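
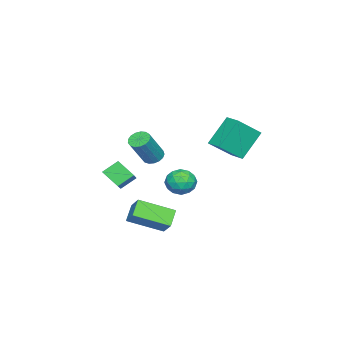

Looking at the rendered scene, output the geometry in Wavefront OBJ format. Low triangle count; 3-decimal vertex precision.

v -3.158 2.188 -0.44
v -4.339 2.791 1.176
v -2.566 3.086 -0.343
v -3.747 3.689 1.273
v -1.993 1.291 0.747
v -3.174 1.894 2.363
v -1.401 2.189 0.844
v -2.582 2.792 2.46
v 0.156 1.097 -0.871
v 0.593 1.645 -1.458
v 1.427 0.395 -0.582
v 1.864 0.943 -1.169
v 1.541 1.28 -0.382
v 0.756 1.714 -0.561
v 1.264 0.326 -1.479
v 0.479 0.76 -1.658
v 1.278 1.169 -1.834
v 1.449 1.759 -1.156
v 0.571 0.281 -0.884
v 0.742 0.871 -0.206
v 0.263 1.433 -1.19
v 1.757 0.607 -0.85
v 1.567 0.805 -0.387
v 1.824 1.128 -0.732
v 0.359 1.473 -0.663
v 0.616 1.795 -1.008
v 1.173 1.581 -0.375
v 1.404 0.245 -1.032
v 1.661 0.567 -1.377
v 0.196 0.912 -1.308
v 0.453 1.235 -1.653
v 0.847 0.459 -1.665
v 0.923 1.475 -1.756
v 1.669 1.062 -1.586
v 1.317 0.7 -1.768
v 0.855 0.955 -1.874
v 1.023 1.822 -1.358
v 1.77 1.409 -1.187
v 1.58 1.607 -0.725
v 1.119 1.862 -0.83
v 1.426 1.542 -1.578
v 0.25 0.631 -0.853
v 0.997 0.218 -0.682
v 0.901 0.178 -1.21
v 0.44 0.433 -1.315
v 0.351 0.978 -0.454
v 1.097 0.565 -0.284
v 1.165 1.085 -0.166
v 0.703 1.34 -0.272
v 0.594 0.498 -0.462
v 2.28 -1.268 -2.657
v 2.856 -0.606 -1.868
v 1.386 0.502 -3.489
v 1.963 1.164 -2.7
v 3.177 -1.164 -3.4
v 3.754 -0.502 -2.611
v 2.284 0.606 -4.232
v 2.86 1.268 -3.443
v 2.967 0.327 1.54
v 3.471 0.314 1.179
v 4.597 0.039 2.759
v 4.093 0.053 3.12
v 3.442 0.601 1.249
v 4.568 0.326 2.83
v 3.304 0.825 1.386
v 4.43 0.55 2.967
v 3.089 0.935 1.559
v 4.215 0.66 3.139
v 2.846 0.906 1.727
v 3.972 0.631 3.307
v 2.631 0.745 1.852
v 3.757 0.47 3.432
v 2.493 0.488 1.906
v 3.619 0.213 3.486
v 2.463 0.194 1.875
v 3.589 -0.081 3.456
v 2.549 -0.069 1.768
v 3.675 -0.344 3.349
v 2.731 -0.242 1.609
v 3.857 -0.516 3.19
v 2.966 -0.283 1.434
v 4.093 -0.558 3.014
v 3.202 -0.185 1.283
v 4.328 -0.46 2.863
v 3.384 0.03 1.191
v 4.51 -0.245 2.771
v 1.37 -1.401 -1.02
v 1.257 -2.356 -0.206
v 3.073 -0.737 -0.006
v 2.96 -1.692 0.808
v 2 -2.028 -1.668
v 1.887 -2.983 -0.854
v 3.703 -1.364 -0.654
v 3.59 -2.319 0.16
f 2 4 1
f 5 2 1
f 1 4 3
f 3 5 1
f 2 8 4
f 6 2 5
f 6 8 2
f 4 8 3
f 7 5 3
f 3 8 7
f 7 6 5
f 8 6 7
f 9 46 25
f 46 20 49
f 25 49 14
f 46 49 25
f 9 25 21
f 25 14 26
f 21 26 10
f 25 26 21
f 9 21 30
f 21 10 31
f 30 31 16
f 21 31 30
f 9 30 42
f 30 16 45
f 42 45 19
f 30 45 42
f 9 42 46
f 42 19 50
f 46 50 20
f 42 50 46
f 10 26 37
f 26 14 40
f 37 40 18
f 26 40 37
f 14 49 27
f 49 20 48
f 27 48 13
f 49 48 27
f 20 50 47
f 50 19 43
f 47 43 11
f 50 43 47
f 19 45 44
f 45 16 32
f 44 32 15
f 45 32 44
f 16 31 36
f 31 10 33
f 36 33 17
f 31 33 36
f 12 38 24
f 38 18 39
f 24 39 13
f 38 39 24
f 12 24 22
f 24 13 23
f 22 23 11
f 24 23 22
f 12 22 29
f 22 11 28
f 29 28 15
f 22 28 29
f 12 29 34
f 29 15 35
f 34 35 17
f 29 35 34
f 12 34 38
f 34 17 41
f 38 41 18
f 34 41 38
f 13 39 27
f 39 18 40
f 27 40 14
f 39 40 27
f 11 23 47
f 23 13 48
f 47 48 20
f 23 48 47
f 15 28 44
f 28 11 43
f 44 43 19
f 28 43 44
f 17 35 36
f 35 15 32
f 36 32 16
f 35 32 36
f 18 41 37
f 41 17 33
f 37 33 10
f 41 33 37
f 52 54 51
f 55 52 51
f 51 54 53
f 53 55 51
f 52 58 54
f 56 52 55
f 56 58 52
f 54 58 53
f 57 55 53
f 53 58 57
f 57 56 55
f 58 56 57
f 60 59 63
f 60 63 61
f 61 63 64
f 61 64 62
f 63 59 65
f 63 65 64
f 64 65 66
f 64 66 62
f 65 59 67
f 65 67 66
f 66 67 68
f 66 68 62
f 67 59 69
f 67 69 68
f 68 69 70
f 68 70 62
f 69 59 71
f 69 71 70
f 70 71 72
f 70 72 62
f 71 59 73
f 71 73 72
f 72 73 74
f 72 74 62
f 73 59 75
f 73 75 74
f 74 75 76
f 74 76 62
f 75 59 77
f 75 77 76
f 76 77 78
f 76 78 62
f 77 59 79
f 77 79 78
f 78 79 80
f 78 80 62
f 79 59 81
f 79 81 80
f 80 81 82
f 80 82 62
f 81 59 83
f 81 83 82
f 82 83 84
f 82 84 62
f 83 59 85
f 83 85 84
f 84 85 86
f 84 86 62
f 85 59 60
f 85 60 86
f 86 60 61
f 86 61 62
f 88 90 87
f 91 88 87
f 87 90 89
f 89 91 87
f 88 94 90
f 92 88 91
f 92 94 88
f 90 94 89
f 93 91 89
f 89 94 93
f 93 92 91
f 94 92 93



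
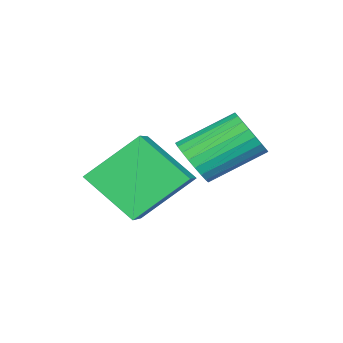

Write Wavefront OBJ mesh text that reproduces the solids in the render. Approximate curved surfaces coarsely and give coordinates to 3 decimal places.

v 1.366 0.365 -2.415
v 2.595 0.832 -1.827
v 1.391 1.718 -3.541
v 2.62 2.185 -2.954
v 2.32 -0.645 -3.606
v 3.549 -0.178 -3.019
v 2.345 0.708 -4.733
v 3.574 1.175 -4.145
v 1.088 1.431 -3.192
v 1.597 1.432 -2.654
v 0.64 2.57 -1.751
v 0.132 2.569 -2.288
v 1.693 1.646 -2.823
v 0.736 2.784 -1.919
v 1.696 1.827 -3.047
v 0.74 2.966 -2.144
v 1.607 1.948 -3.294
v 0.651 3.087 -2.391
v 1.44 1.99 -3.525
v 0.483 3.129 -2.622
v 1.218 1.947 -3.705
v 0.262 3.086 -2.802
v 0.977 1.825 -3.807
v 0.02 2.964 -2.904
v 0.753 1.644 -3.816
v -0.204 2.783 -2.913
v 0.58 1.43 -3.729
v -0.377 2.568 -2.826
v 0.484 1.216 -3.561
v -0.473 2.354 -2.657
v 0.48 1.034 -3.336
v -0.476 2.173 -2.433
v 0.569 0.913 -3.089
v -0.387 2.052 -2.186
v 0.737 0.871 -2.858
v -0.22 2.01 -1.955
v 0.958 0.914 -2.678
v 0.002 2.053 -1.775
v 1.2 1.036 -2.576
v 0.243 2.175 -1.673
v 1.424 1.217 -2.567
v 0.467 2.356 -1.664
f 2 4 1
f 5 2 1
f 1 4 3
f 3 5 1
f 2 8 4
f 6 2 5
f 6 8 2
f 4 8 3
f 7 5 3
f 3 8 7
f 7 6 5
f 8 6 7
f 10 9 13
f 10 13 11
f 11 13 14
f 11 14 12
f 13 9 15
f 13 15 14
f 14 15 16
f 14 16 12
f 15 9 17
f 15 17 16
f 16 17 18
f 16 18 12
f 17 9 19
f 17 19 18
f 18 19 20
f 18 20 12
f 19 9 21
f 19 21 20
f 20 21 22
f 20 22 12
f 21 9 23
f 21 23 22
f 22 23 24
f 22 24 12
f 23 9 25
f 23 25 24
f 24 25 26
f 24 26 12
f 25 9 27
f 25 27 26
f 26 27 28
f 26 28 12
f 27 9 29
f 27 29 28
f 28 29 30
f 28 30 12
f 29 9 31
f 29 31 30
f 30 31 32
f 30 32 12
f 31 9 33
f 31 33 32
f 32 33 34
f 32 34 12
f 33 9 35
f 33 35 34
f 34 35 36
f 34 36 12
f 35 9 37
f 35 37 36
f 36 37 38
f 36 38 12
f 37 9 39
f 37 39 38
f 38 39 40
f 38 40 12
f 39 9 41
f 39 41 40
f 40 41 42
f 40 42 12
f 41 9 10
f 41 10 42
f 42 10 11
f 42 11 12



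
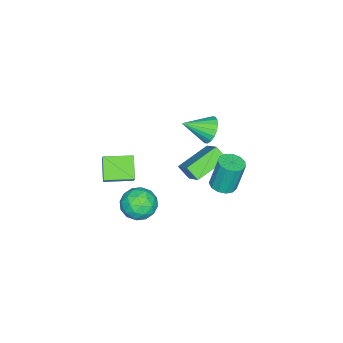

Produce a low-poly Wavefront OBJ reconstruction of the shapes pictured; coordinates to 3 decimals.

v -3.602 0.715 2.098
v -2.552 1.737 3.355
v -3.487 1.437 1.415
v -2.438 2.459 2.672
v -1.822 -0.239 1.388
v -0.773 0.783 2.645
v -1.708 0.483 0.705
v -0.658 1.505 1.962
v -1.08 -1.191 -1.277
v -0.187 -1.34 -0.575
v -0.473 -2.58 -2.345
v 0.42 -2.729 -1.643
v -0.637 -2.992 -1.288
v -1.012 -2.133 -0.628
v 0.352 -1.787 -2.292
v -0.023 -0.928 -1.632
v 0.699 -1.708 -1.203
v 0.087 -2.453 -0.582
v -0.747 -1.467 -2.338
v -1.359 -2.212 -1.717
v -0.687 -1.143 -0.832
v 0.027 -2.777 -2.088
v -0.595 -2.931 -1.879
v -0.069 -3.018 -1.466
v -1.172 -1.61 -0.863
v -0.647 -1.697 -0.451
v -0.911 -2.668 -0.87
v -0.013 -2.223 -2.469
v 0.512 -2.31 -2.057
v -0.591 -0.902 -1.454
v -0.065 -0.989 -1.041
v 0.251 -1.252 -2.05
v 0.359 -1.447 -0.789
v 0.716 -2.264 -1.416
v 0.676 -1.71 -1.798
v 0.455 -1.206 -1.41
v -0 -1.885 -0.424
v 0.356 -2.702 -1.051
v -0.265 -2.856 -0.843
v -0.486 -2.351 -0.455
v 0.52 -2.102 -0.793
v -1.016 -1.218 -1.869
v -0.66 -2.035 -2.496
v -0.174 -1.569 -2.465
v -0.395 -1.064 -2.077
v -1.376 -1.656 -1.504
v -1.019 -2.473 -2.131
v -1.115 -2.714 -1.51
v -1.336 -2.21 -1.122
v -1.18 -1.818 -2.127
v -0.546 3.029 2.302
v 0.228 3.07 2.384
v 0.001 3.472 4.34
v -0.774 3.431 4.258
v 0.093 3.476 2.284
v -0.135 3.878 4.241
v -0.246 3.74 2.191
v -0.474 4.142 4.147
v -0.68 3.779 2.132
v -0.908 4.18 4.089
v -1.071 3.579 2.128
v -1.299 3.981 4.084
v -1.296 3.205 2.179
v -1.524 3.606 4.135
v -1.283 2.775 2.268
v -1.51 3.176 4.225
v -1.036 2.426 2.369
v -1.263 2.827 4.325
v -0.633 2.268 2.448
v -0.861 2.67 4.404
v -0.203 2.352 2.481
v -0.431 2.754 4.437
v 0.118 2.651 2.457
v -0.109 3.053 4.413
v -4.137 0.646 3.063
v -3.361 0.866 2.599
v -3.283 -0.686 3.857
v -3.33 1.093 2.945
v -3.458 1.23 3.313
v -3.72 1.252 3.632
v -4.065 1.154 3.839
v -4.425 0.955 3.892
v -4.727 0.695 3.78
v -4.912 0.426 3.527
v -4.944 0.2 3.182
v -4.816 0.062 2.813
v -4.553 0.04 2.494
v -4.208 0.138 2.287
v -3.849 0.337 2.235
v -3.547 0.597 2.346
v -1.09 -4.58 -1.236
v -2.169 -5.168 -0.242
v -1.96 -3.062 -1.281
v -3.038 -3.65 -0.288
v -0.522 -4.23 -0.412
v -1.6 -4.818 0.581
v -1.391 -2.712 -0.458
v -2.47 -3.3 0.536
f 2 4 1
f 5 2 1
f 1 4 3
f 3 5 1
f 2 8 4
f 6 2 5
f 6 8 2
f 4 8 3
f 7 5 3
f 3 8 7
f 7 6 5
f 8 6 7
f 9 46 25
f 46 20 49
f 25 49 14
f 46 49 25
f 9 25 21
f 25 14 26
f 21 26 10
f 25 26 21
f 9 21 30
f 21 10 31
f 30 31 16
f 21 31 30
f 9 30 42
f 30 16 45
f 42 45 19
f 30 45 42
f 9 42 46
f 42 19 50
f 46 50 20
f 42 50 46
f 10 26 37
f 26 14 40
f 37 40 18
f 26 40 37
f 14 49 27
f 49 20 48
f 27 48 13
f 49 48 27
f 20 50 47
f 50 19 43
f 47 43 11
f 50 43 47
f 19 45 44
f 45 16 32
f 44 32 15
f 45 32 44
f 16 31 36
f 31 10 33
f 36 33 17
f 31 33 36
f 12 38 24
f 38 18 39
f 24 39 13
f 38 39 24
f 12 24 22
f 24 13 23
f 22 23 11
f 24 23 22
f 12 22 29
f 22 11 28
f 29 28 15
f 22 28 29
f 12 29 34
f 29 15 35
f 34 35 17
f 29 35 34
f 12 34 38
f 34 17 41
f 38 41 18
f 34 41 38
f 13 39 27
f 39 18 40
f 27 40 14
f 39 40 27
f 11 23 47
f 23 13 48
f 47 48 20
f 23 48 47
f 15 28 44
f 28 11 43
f 44 43 19
f 28 43 44
f 17 35 36
f 35 15 32
f 36 32 16
f 35 32 36
f 18 41 37
f 41 17 33
f 37 33 10
f 41 33 37
f 52 51 55
f 52 55 53
f 53 55 56
f 53 56 54
f 55 51 57
f 55 57 56
f 56 57 58
f 56 58 54
f 57 51 59
f 57 59 58
f 58 59 60
f 58 60 54
f 59 51 61
f 59 61 60
f 60 61 62
f 60 62 54
f 61 51 63
f 61 63 62
f 62 63 64
f 62 64 54
f 63 51 65
f 63 65 64
f 64 65 66
f 64 66 54
f 65 51 67
f 65 67 66
f 66 67 68
f 66 68 54
f 67 51 69
f 67 69 68
f 68 69 70
f 68 70 54
f 69 51 71
f 69 71 70
f 70 71 72
f 70 72 54
f 71 51 73
f 71 73 72
f 72 73 74
f 72 74 54
f 73 51 52
f 73 52 74
f 74 52 53
f 74 53 54
f 76 75 78
f 76 78 77
f 78 75 79
f 78 79 77
f 79 75 80
f 79 80 77
f 80 75 81
f 80 81 77
f 81 75 82
f 81 82 77
f 82 75 83
f 82 83 77
f 83 75 84
f 83 84 77
f 84 75 85
f 84 85 77
f 85 75 86
f 85 86 77
f 86 75 87
f 86 87 77
f 87 75 88
f 87 88 77
f 88 75 89
f 88 89 77
f 89 75 90
f 89 90 77
f 90 75 76
f 90 76 77
f 92 94 91
f 95 92 91
f 91 94 93
f 93 95 91
f 92 98 94
f 96 92 95
f 96 98 92
f 94 98 93
f 97 95 93
f 93 98 97
f 97 96 95
f 98 96 97



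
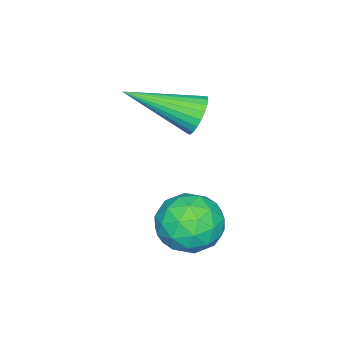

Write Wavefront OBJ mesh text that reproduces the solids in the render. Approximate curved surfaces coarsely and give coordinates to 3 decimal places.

v 0.847 1.622 0.848
v 1.161 1.994 1.308
v 1.713 -0.182 1.712
v 0.935 1.943 1.429
v 0.696 1.844 1.462
v 0.479 1.711 1.401
v 0.319 1.564 1.256
v 0.238 1.426 1.049
v 0.251 1.318 0.811
v 0.354 1.256 0.579
v 0.532 1.25 0.388
v 0.758 1.301 0.267
v 0.998 1.4 0.234
v 1.214 1.534 0.295
v 1.375 1.68 0.44
v 1.455 1.818 0.647
v 1.443 1.926 0.885
v 1.34 1.988 1.117
v 2.902 3.299 -1.373
v 3.67 3.845 -1.109
v 3.67 1.995 -0.911
v 4.438 2.541 -0.647
v 3.603 2.595 -0.141
v 3.128 3.401 -0.427
v 4.212 2.439 -1.593
v 3.737 3.245 -1.879
v 4.479 3.313 -1.245
v 4.103 3.409 -0.348
v 3.237 2.431 -1.672
v 2.861 2.527 -0.775
v 3.218 3.686 -1.281
v 4.122 2.154 -0.739
v 3.631 2.185 -0.441
v 4.082 2.506 -0.286
v 2.9 3.425 -0.88
v 3.351 3.746 -0.725
v 3.312 3.011 -0.157
v 3.989 2.094 -1.295
v 4.44 2.415 -1.14
v 3.258 3.334 -1.734
v 3.709 3.655 -1.579
v 4.028 2.829 -1.863
v 4.145 3.695 -1.207
v 4.597 2.928 -0.935
v 4.464 2.869 -1.491
v 4.185 3.342 -1.659
v 3.924 3.751 -0.679
v 4.376 2.985 -0.408
v 3.885 3.017 -0.11
v 3.606 3.49 -0.278
v 4.4 3.439 -0.759
v 2.964 2.855 -1.612
v 3.416 2.089 -1.341
v 3.734 2.35 -1.742
v 3.455 2.823 -1.91
v 2.743 2.912 -1.085
v 3.195 2.145 -0.813
v 3.155 2.498 -0.361
v 2.876 2.971 -0.529
v 2.94 2.401 -1.261
f 2 1 4
f 2 4 3
f 4 1 5
f 4 5 3
f 5 1 6
f 5 6 3
f 6 1 7
f 6 7 3
f 7 1 8
f 7 8 3
f 8 1 9
f 8 9 3
f 9 1 10
f 9 10 3
f 10 1 11
f 10 11 3
f 11 1 12
f 11 12 3
f 12 1 13
f 12 13 3
f 13 1 14
f 13 14 3
f 14 1 15
f 14 15 3
f 15 1 16
f 15 16 3
f 16 1 17
f 16 17 3
f 17 1 18
f 17 18 3
f 18 1 2
f 18 2 3
f 19 56 35
f 56 30 59
f 35 59 24
f 56 59 35
f 19 35 31
f 35 24 36
f 31 36 20
f 35 36 31
f 19 31 40
f 31 20 41
f 40 41 26
f 31 41 40
f 19 40 52
f 40 26 55
f 52 55 29
f 40 55 52
f 19 52 56
f 52 29 60
f 56 60 30
f 52 60 56
f 20 36 47
f 36 24 50
f 47 50 28
f 36 50 47
f 24 59 37
f 59 30 58
f 37 58 23
f 59 58 37
f 30 60 57
f 60 29 53
f 57 53 21
f 60 53 57
f 29 55 54
f 55 26 42
f 54 42 25
f 55 42 54
f 26 41 46
f 41 20 43
f 46 43 27
f 41 43 46
f 22 48 34
f 48 28 49
f 34 49 23
f 48 49 34
f 22 34 32
f 34 23 33
f 32 33 21
f 34 33 32
f 22 32 39
f 32 21 38
f 39 38 25
f 32 38 39
f 22 39 44
f 39 25 45
f 44 45 27
f 39 45 44
f 22 44 48
f 44 27 51
f 48 51 28
f 44 51 48
f 23 49 37
f 49 28 50
f 37 50 24
f 49 50 37
f 21 33 57
f 33 23 58
f 57 58 30
f 33 58 57
f 25 38 54
f 38 21 53
f 54 53 29
f 38 53 54
f 27 45 46
f 45 25 42
f 46 42 26
f 45 42 46
f 28 51 47
f 51 27 43
f 47 43 20
f 51 43 47



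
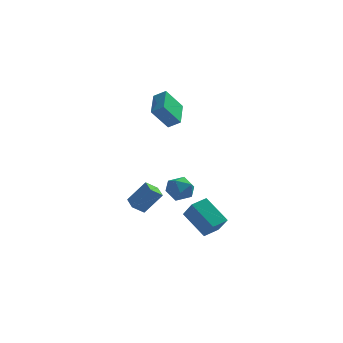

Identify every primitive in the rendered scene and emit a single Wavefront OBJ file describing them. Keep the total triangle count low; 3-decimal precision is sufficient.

v -1.189 1.506 2.731
v -2.047 0.919 4.024
v -1.384 3.291 3.411
v -2.242 2.703 4.705
v -0.458 1.417 3.175
v -1.316 0.829 4.469
v -0.653 3.201 3.856
v -1.511 2.614 5.149
v 0.524 -3.489 -1.939
v 1.127 -4.297 -0.882
v 1.182 -2.714 -1.721
v 1.785 -3.521 -0.665
v 1.775 -4.199 -3.195
v 2.378 -5.006 -2.139
v 2.433 -3.423 -2.978
v 3.036 -4.231 -1.921
v -0.758 -0.868 -1.438
v 0.108 -0.703 -1.721
v -0.228 -1.557 -0.219
v 0.638 -1.392 -0.502
v 0.101 -0.692 -0.224
v -0.227 -0.266 -0.977
v 0.107 -1.994 -0.963
v -0.221 -1.568 -1.716
v 0.642 -1.399 -1.427
v 0.638 -0.594 -0.971
v -0.758 -1.666 -0.969
v -0.762 -0.861 -0.513
v -2.588 1.625 -4.024
v -3.212 1.204 -3.477
v -3.054 2.578 -3.821
v -3.678 2.157 -3.274
v -1.562 1.843 -2.686
v -2.186 1.422 -2.139
v -2.028 2.796 -2.483
v -2.652 2.375 -1.936
f 2 4 1
f 5 2 1
f 1 4 3
f 3 5 1
f 2 8 4
f 6 2 5
f 6 8 2
f 4 8 3
f 7 5 3
f 3 8 7
f 7 6 5
f 8 6 7
f 10 12 9
f 13 10 9
f 9 12 11
f 11 13 9
f 10 16 12
f 14 10 13
f 14 16 10
f 12 16 11
f 15 13 11
f 11 16 15
f 15 14 13
f 16 14 15
f 17 28 22
f 17 22 18
f 17 18 24
f 17 24 27
f 17 27 28
f 18 22 26
f 22 28 21
f 28 27 19
f 27 24 23
f 24 18 25
f 20 26 21
f 20 21 19
f 20 19 23
f 20 23 25
f 20 25 26
f 21 26 22
f 19 21 28
f 23 19 27
f 25 23 24
f 26 25 18
f 30 32 29
f 33 30 29
f 29 32 31
f 31 33 29
f 30 36 32
f 34 30 33
f 34 36 30
f 32 36 31
f 35 33 31
f 31 36 35
f 35 34 33
f 36 34 35



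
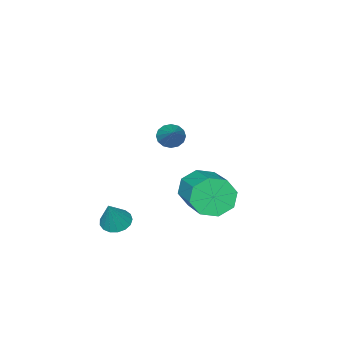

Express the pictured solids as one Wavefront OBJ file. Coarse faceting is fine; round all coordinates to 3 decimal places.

v -0.55 -1.432 -3.621
v 0.045 -1.521 -4.291
v 1.025 0.042 -3.629
v 0.43 0.132 -2.959
v -0.486 -1.116 -4.461
v 0.494 0.447 -3.799
v -1.054 -0.896 -4.14
v -0.074 0.667 -3.478
v -1.327 -0.99 -3.514
v -0.347 0.573 -2.853
v -1.145 -1.342 -2.951
v -0.165 0.221 -2.289
v -0.614 -1.747 -2.781
v 0.366 -0.184 -2.119
v -0.046 -1.967 -3.102
v 0.934 -0.404 -2.44
v 0.227 -1.873 -3.727
v 1.207 -0.31 -3.066
v 3.274 -1.937 -3.852
v 3.742 -2.276 -4.016
v 3.846 -1.703 -2.708
v 3.813 -2.013 -4.106
v 3.761 -1.732 -4.137
v 3.597 -1.498 -4.103
v 3.359 -1.365 -4.012
v 3.102 -1.363 -3.884
v 2.885 -1.493 -3.748
v 2.756 -1.724 -3.637
v 2.746 -2.004 -3.574
v 2.858 -2.269 -3.576
v 3.064 -2.458 -3.64
v 3.319 -2.527 -3.753
v 3.563 -2.462 -3.889
v 2.005 -0.436 0.603
v 2.22 -0.229 0.178
v 2.835 0.536 1.497
v 1.999 -0.082 0.223
v 1.78 -0.03 0.37
v 1.621 -0.086 0.579
v 1.565 -0.237 0.795
v 1.626 -0.44 0.96
v 1.789 -0.643 1.029
v 2.01 -0.79 0.984
v 2.229 -0.843 0.837
v 2.388 -0.786 0.628
v 2.445 -0.636 0.412
v 2.383 -0.432 0.247
f 2 1 5
f 2 5 3
f 3 5 6
f 3 6 4
f 5 1 7
f 5 7 6
f 6 7 8
f 6 8 4
f 7 1 9
f 7 9 8
f 8 9 10
f 8 10 4
f 9 1 11
f 9 11 10
f 10 11 12
f 10 12 4
f 11 1 13
f 11 13 12
f 12 13 14
f 12 14 4
f 13 1 15
f 13 15 14
f 14 15 16
f 14 16 4
f 15 1 17
f 15 17 16
f 16 17 18
f 16 18 4
f 17 1 2
f 17 2 18
f 18 2 3
f 18 3 4
f 20 19 22
f 20 22 21
f 22 19 23
f 22 23 21
f 23 19 24
f 23 24 21
f 24 19 25
f 24 25 21
f 25 19 26
f 25 26 21
f 26 19 27
f 26 27 21
f 27 19 28
f 27 28 21
f 28 19 29
f 28 29 21
f 29 19 30
f 29 30 21
f 30 19 31
f 30 31 21
f 31 19 32
f 31 32 21
f 32 19 33
f 32 33 21
f 33 19 20
f 33 20 21
f 35 34 37
f 35 37 36
f 37 34 38
f 37 38 36
f 38 34 39
f 38 39 36
f 39 34 40
f 39 40 36
f 40 34 41
f 40 41 36
f 41 34 42
f 41 42 36
f 42 34 43
f 42 43 36
f 43 34 44
f 43 44 36
f 44 34 45
f 44 45 36
f 45 34 46
f 45 46 36
f 46 34 47
f 46 47 36
f 47 34 35
f 47 35 36



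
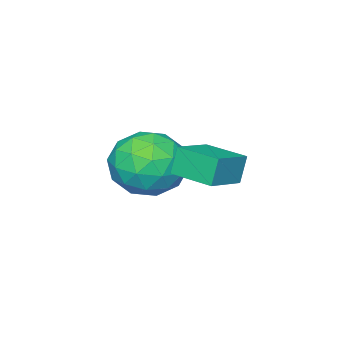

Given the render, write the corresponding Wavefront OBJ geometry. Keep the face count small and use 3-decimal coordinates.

v 3.109 2.54 3.02
v 2.849 2.524 3.798
v 3.023 3.737 3.017
v 2.763 3.72 3.795
v 4.197 2.62 3.385
v 3.937 2.603 4.163
v 4.111 3.816 3.382
v 3.851 3.8 4.16
v 2.561 1.612 2.95
v 3.592 1.451 3.151
v 2.508 0.149 2.049
v 3.539 -0.012 2.25
v 2.827 -0.084 3.035
v 2.86 0.82 3.592
v 3.24 0.78 1.608
v 3.273 1.684 2.165
v 4.011 0.937 2.321
v 3.756 0.403 3.203
v 2.344 1.197 1.997
v 2.089 0.663 2.879
v 3.081 1.66 3.129
v 3.019 -0.06 2.071
v 2.601 -0.102 2.532
v 3.206 -0.197 2.65
v 2.651 1.289 3.389
v 3.257 1.194 3.507
v 2.807 0.292 3.439
v 2.843 0.406 1.693
v 3.449 0.311 1.811
v 2.894 1.797 2.55
v 3.499 1.702 2.668
v 3.293 1.308 1.761
v 3.933 1.263 2.76
v 3.902 0.403 2.23
v 3.727 0.869 1.853
v 3.746 1.4 2.18
v 3.783 0.949 3.278
v 3.752 0.089 2.749
v 3.334 0.047 3.21
v 3.353 0.578 3.538
v 4.03 0.647 2.791
v 2.348 1.511 2.451
v 2.317 0.651 1.922
v 2.747 1.022 1.662
v 2.766 1.553 1.99
v 2.198 1.197 2.97
v 2.167 0.337 2.44
v 2.354 0.2 3.02
v 2.373 0.731 3.347
v 2.07 0.953 2.409
f 2 4 1
f 5 2 1
f 1 4 3
f 3 5 1
f 2 8 4
f 6 2 5
f 6 8 2
f 4 8 3
f 7 5 3
f 3 8 7
f 7 6 5
f 8 6 7
f 9 46 25
f 46 20 49
f 25 49 14
f 46 49 25
f 9 25 21
f 25 14 26
f 21 26 10
f 25 26 21
f 9 21 30
f 21 10 31
f 30 31 16
f 21 31 30
f 9 30 42
f 30 16 45
f 42 45 19
f 30 45 42
f 9 42 46
f 42 19 50
f 46 50 20
f 42 50 46
f 10 26 37
f 26 14 40
f 37 40 18
f 26 40 37
f 14 49 27
f 49 20 48
f 27 48 13
f 49 48 27
f 20 50 47
f 50 19 43
f 47 43 11
f 50 43 47
f 19 45 44
f 45 16 32
f 44 32 15
f 45 32 44
f 16 31 36
f 31 10 33
f 36 33 17
f 31 33 36
f 12 38 24
f 38 18 39
f 24 39 13
f 38 39 24
f 12 24 22
f 24 13 23
f 22 23 11
f 24 23 22
f 12 22 29
f 22 11 28
f 29 28 15
f 22 28 29
f 12 29 34
f 29 15 35
f 34 35 17
f 29 35 34
f 12 34 38
f 34 17 41
f 38 41 18
f 34 41 38
f 13 39 27
f 39 18 40
f 27 40 14
f 39 40 27
f 11 23 47
f 23 13 48
f 47 48 20
f 23 48 47
f 15 28 44
f 28 11 43
f 44 43 19
f 28 43 44
f 17 35 36
f 35 15 32
f 36 32 16
f 35 32 36
f 18 41 37
f 41 17 33
f 37 33 10
f 41 33 37



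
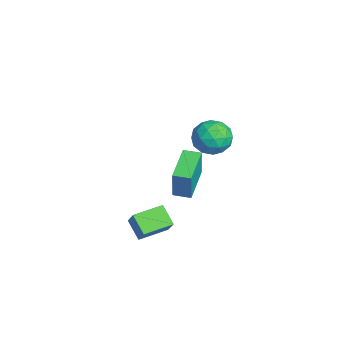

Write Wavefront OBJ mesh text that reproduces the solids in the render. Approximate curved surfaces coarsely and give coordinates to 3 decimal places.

v 0.111 -3.026 -2.543
v 0.885 -2.866 -1.536
v -0.418 -1.472 -2.383
v 0.356 -1.311 -1.377
v 1.044 -2.629 -3.323
v 1.818 -2.468 -2.317
v 0.515 -1.074 -3.164
v 1.289 -0.914 -2.157
v 0.148 1.358 3.929
v 0.934 1.763 3.303
v 1.286 0.217 4.617
v 2.072 0.622 3.991
v 1.662 1.216 4.8
v 0.959 1.921 4.374
v 1.261 0.059 3.546
v 0.558 0.764 3.12
v 1.621 0.961 3.066
v 1.869 1.676 3.841
v 0.351 0.304 4.079
v 0.599 1.019 4.854
v 0.441 1.661 3.555
v 1.779 0.319 4.365
v 1.538 0.668 4.84
v 2 0.907 4.472
v 0.456 1.753 4.185
v 0.918 1.992 3.817
v 1.346 1.67 4.697
v 1.302 -0.012 4.103
v 1.764 0.227 3.735
v 0.22 1.073 3.448
v 0.682 1.312 3.08
v 0.874 0.31 3.223
v 1.307 1.428 3.049
v 1.976 0.757 3.453
v 1.499 0.426 3.191
v 1.086 0.84 2.941
v 1.453 1.848 3.504
v 2.122 1.177 3.909
v 1.881 1.526 4.384
v 1.468 1.94 4.134
v 1.857 1.376 3.365
v 0.098 0.803 4.011
v 0.767 0.132 4.416
v 0.752 0.04 3.786
v 0.339 0.454 3.536
v 0.244 1.223 4.467
v 0.913 0.552 4.871
v 1.134 1.14 4.979
v 0.721 1.554 4.729
v 0.363 0.604 4.555
v -3.012 0.259 -1.319
v -2.656 0.191 0.434
v -2.631 1.15 -1.361
v -2.275 1.082 0.392
v -1.045 -0.602 -1.752
v -0.689 -0.67 0.001
v -0.664 0.289 -1.794
v -0.308 0.221 -0.041
f 2 4 1
f 5 2 1
f 1 4 3
f 3 5 1
f 2 8 4
f 6 2 5
f 6 8 2
f 4 8 3
f 7 5 3
f 3 8 7
f 7 6 5
f 8 6 7
f 9 46 25
f 46 20 49
f 25 49 14
f 46 49 25
f 9 25 21
f 25 14 26
f 21 26 10
f 25 26 21
f 9 21 30
f 21 10 31
f 30 31 16
f 21 31 30
f 9 30 42
f 30 16 45
f 42 45 19
f 30 45 42
f 9 42 46
f 42 19 50
f 46 50 20
f 42 50 46
f 10 26 37
f 26 14 40
f 37 40 18
f 26 40 37
f 14 49 27
f 49 20 48
f 27 48 13
f 49 48 27
f 20 50 47
f 50 19 43
f 47 43 11
f 50 43 47
f 19 45 44
f 45 16 32
f 44 32 15
f 45 32 44
f 16 31 36
f 31 10 33
f 36 33 17
f 31 33 36
f 12 38 24
f 38 18 39
f 24 39 13
f 38 39 24
f 12 24 22
f 24 13 23
f 22 23 11
f 24 23 22
f 12 22 29
f 22 11 28
f 29 28 15
f 22 28 29
f 12 29 34
f 29 15 35
f 34 35 17
f 29 35 34
f 12 34 38
f 34 17 41
f 38 41 18
f 34 41 38
f 13 39 27
f 39 18 40
f 27 40 14
f 39 40 27
f 11 23 47
f 23 13 48
f 47 48 20
f 23 48 47
f 15 28 44
f 28 11 43
f 44 43 19
f 28 43 44
f 17 35 36
f 35 15 32
f 36 32 16
f 35 32 36
f 18 41 37
f 41 17 33
f 37 33 10
f 41 33 37
f 52 54 51
f 55 52 51
f 51 54 53
f 53 55 51
f 52 58 54
f 56 52 55
f 56 58 52
f 54 58 53
f 57 55 53
f 53 58 57
f 57 56 55
f 58 56 57



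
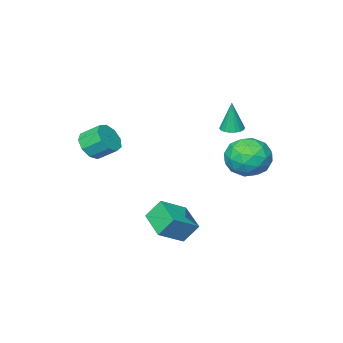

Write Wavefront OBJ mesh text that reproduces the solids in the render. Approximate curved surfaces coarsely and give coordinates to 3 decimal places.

v -3.06 1.086 -0.792
v -2.514 1.459 -1.816
v -1.446 0.061 -0.304
v -0.9 0.434 -1.328
v -1.125 1.23 -0.432
v -2.123 1.864 -0.734
v -1.837 -0.344 -1.386
v -2.835 0.29 -1.688
v -1.758 0.575 -2.183
v -1.318 1.549 -1.594
v -2.642 -0.029 -0.526
v -2.202 0.945 0.063
v -2.929 1.363 -1.347
v -1.031 0.157 -0.773
v -1.164 0.625 -0.247
v -0.843 0.845 -0.849
v -2.699 1.601 -0.711
v -2.378 1.82 -1.313
v -1.562 1.685 -0.499
v -1.582 -0.3 -0.807
v -1.261 -0.081 -1.409
v -3.117 0.675 -1.271
v -2.796 0.895 -1.873
v -2.398 -0.165 -1.621
v -2.163 1.063 -2.165
v -1.214 0.46 -1.878
v -1.765 0.003 -1.912
v -2.352 0.375 -2.089
v -1.904 1.635 -1.818
v -0.956 1.032 -1.532
v -1.088 1.5 -1.005
v -1.675 1.872 -1.182
v -1.46 1.115 -2.034
v -3.004 0.488 -0.588
v -2.056 -0.115 -0.302
v -2.285 -0.352 -0.938
v -2.872 0.02 -1.115
v -2.746 1.06 -0.242
v -1.797 0.457 0.045
v -1.608 1.145 -0.031
v -2.195 1.517 -0.208
v -2.5 0.405 -0.086
v -2.482 -1.072 0.068
v -1.895 -1.194 0.038
v -2.378 -0.988 1.772
v -1.901 -0.927 0.025
v -2.022 -0.689 0.021
v -2.234 -0.527 0.026
v -2.496 -0.472 0.039
v -2.754 -0.537 0.058
v -2.959 -0.707 0.079
v -3.069 -0.95 0.098
v -3.063 -1.216 0.11
v -2.942 -1.454 0.114
v -2.73 -1.616 0.109
v -2.469 -1.671 0.096
v -2.21 -1.606 0.077
v -2.006 -1.436 0.056
v 3.878 -3.543 -0.282
v 4.545 -3.546 0.26
v 4.01 -2.76 0.924
v 3.342 -2.757 0.382
v 4.626 -3.139 -0.157
v 4.091 -2.353 0.508
v 4.357 -2.92 -0.632
v 3.822 -2.135 0.033
v 3.864 -2.993 -0.944
v 3.328 -2.208 -0.279
v 3.377 -3.323 -0.946
v 2.841 -2.538 -0.281
v 3.124 -3.756 -0.637
v 2.589 -2.97 0.027
v 3.224 -4.089 -0.163
v 2.689 -3.303 0.501
v 3.63 -4.166 0.256
v 3.095 -3.381 0.92
v 4.152 -3.952 0.423
v 3.616 -3.166 1.087
v 1.676 1.805 -4.075
v 1.275 0.29 -3.592
v 3.024 1.702 -3.277
v 2.623 0.187 -2.794
v 2.217 1.353 -5.046
v 1.816 -0.162 -4.563
v 3.565 1.25 -4.248
v 3.164 -0.265 -3.765
f 1 38 17
f 38 12 41
f 17 41 6
f 38 41 17
f 1 17 13
f 17 6 18
f 13 18 2
f 17 18 13
f 1 13 22
f 13 2 23
f 22 23 8
f 13 23 22
f 1 22 34
f 22 8 37
f 34 37 11
f 22 37 34
f 1 34 38
f 34 11 42
f 38 42 12
f 34 42 38
f 2 18 29
f 18 6 32
f 29 32 10
f 18 32 29
f 6 41 19
f 41 12 40
f 19 40 5
f 41 40 19
f 12 42 39
f 42 11 35
f 39 35 3
f 42 35 39
f 11 37 36
f 37 8 24
f 36 24 7
f 37 24 36
f 8 23 28
f 23 2 25
f 28 25 9
f 23 25 28
f 4 30 16
f 30 10 31
f 16 31 5
f 30 31 16
f 4 16 14
f 16 5 15
f 14 15 3
f 16 15 14
f 4 14 21
f 14 3 20
f 21 20 7
f 14 20 21
f 4 21 26
f 21 7 27
f 26 27 9
f 21 27 26
f 4 26 30
f 26 9 33
f 30 33 10
f 26 33 30
f 5 31 19
f 31 10 32
f 19 32 6
f 31 32 19
f 3 15 39
f 15 5 40
f 39 40 12
f 15 40 39
f 7 20 36
f 20 3 35
f 36 35 11
f 20 35 36
f 9 27 28
f 27 7 24
f 28 24 8
f 27 24 28
f 10 33 29
f 33 9 25
f 29 25 2
f 33 25 29
f 44 43 46
f 44 46 45
f 46 43 47
f 46 47 45
f 47 43 48
f 47 48 45
f 48 43 49
f 48 49 45
f 49 43 50
f 49 50 45
f 50 43 51
f 50 51 45
f 51 43 52
f 51 52 45
f 52 43 53
f 52 53 45
f 53 43 54
f 53 54 45
f 54 43 55
f 54 55 45
f 55 43 56
f 55 56 45
f 56 43 57
f 56 57 45
f 57 43 58
f 57 58 45
f 58 43 44
f 58 44 45
f 60 59 63
f 60 63 61
f 61 63 64
f 61 64 62
f 63 59 65
f 63 65 64
f 64 65 66
f 64 66 62
f 65 59 67
f 65 67 66
f 66 67 68
f 66 68 62
f 67 59 69
f 67 69 68
f 68 69 70
f 68 70 62
f 69 59 71
f 69 71 70
f 70 71 72
f 70 72 62
f 71 59 73
f 71 73 72
f 72 73 74
f 72 74 62
f 73 59 75
f 73 75 74
f 74 75 76
f 74 76 62
f 75 59 77
f 75 77 76
f 76 77 78
f 76 78 62
f 77 59 60
f 77 60 78
f 78 60 61
f 78 61 62
f 80 82 79
f 83 80 79
f 79 82 81
f 81 83 79
f 80 86 82
f 84 80 83
f 84 86 80
f 82 86 81
f 85 83 81
f 81 86 85
f 85 84 83
f 86 84 85



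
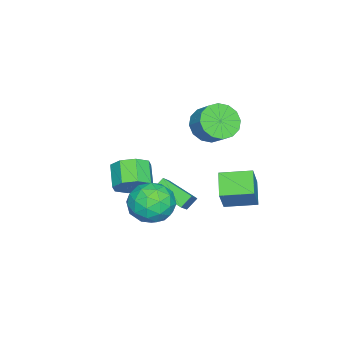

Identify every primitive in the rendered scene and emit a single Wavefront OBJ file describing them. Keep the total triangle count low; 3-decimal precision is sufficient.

v -0.364 -0.196 -3.757
v -0.876 0.118 -3.214
v -0.089 1.383 -4.41
v -0.601 1.697 -3.866
v 0.781 0.003 -2.794
v 0.269 0.317 -2.25
v 1.056 1.582 -3.446
v 0.544 1.896 -2.903
v -3.325 1.139 -0.423
v -2.365 0.694 -0.641
v -1.815 1.496 0.145
v -2.775 1.941 0.363
v -2.424 1.103 -1.017
v -1.874 1.905 -0.231
v -2.724 1.522 -1.234
v -2.174 2.324 -0.449
v -3.185 1.838 -1.234
v -2.635 2.64 -0.448
v -3.684 1.967 -1.017
v -3.134 2.769 -0.231
v -4.086 1.874 -0.64
v -3.536 2.676 0.146
v -4.285 1.584 -0.205
v -3.735 2.386 0.581
v -4.226 1.175 0.171
v -3.676 1.977 0.957
v -3.926 0.756 0.389
v -3.376 1.558 1.174
v -3.465 0.44 0.388
v -2.915 1.242 1.174
v -2.966 0.311 0.171
v -2.416 1.113 0.957
v -2.564 0.404 -0.206
v -2.014 1.206 0.58
v -1.142 2.838 -4.486
v -2.322 2.297 -3.755
v -1.702 4.382 -4.248
v -2.882 3.842 -3.517
v -0.358 2.918 -3.163
v -1.538 2.378 -2.432
v -0.918 4.463 -2.925
v -2.098 3.922 -2.194
v -0.331 -1.548 -3.812
v 0.38 -1.788 -3.12
v -0.619 -2.371 -2.296
v -1.329 -2.132 -2.988
v 0.069 -1.082 -2.998
v -0.93 -1.666 -2.174
v -0.476 -0.65 -3.352
v -1.474 -1.233 -2.528
v -0.936 -0.744 -3.975
v -1.934 -1.327 -3.152
v -1.041 -1.309 -4.504
v -2.04 -1.892 -3.68
v -0.73 -2.014 -4.626
v -1.729 -2.598 -3.802
v -0.186 -2.447 -4.272
v -1.184 -3.03 -3.448
v 0.274 -2.353 -3.648
v -0.724 -2.936 -2.825
v 2.817 1.826 -2.171
v 3.601 1.031 -2.686
v 1.399 0.429 -2.174
v 2.183 -0.366 -2.689
v 2.353 0 -1.527
v 3.229 0.864 -1.525
v 1.771 0.596 -3.335
v 2.647 1.46 -3.333
v 2.955 0.271 -3.405
v 3.315 -0.097 -2.288
v 1.685 1.557 -2.572
v 2.045 1.189 -1.455
v 3.333 1.551 -2.428
v 1.667 -0.091 -2.432
v 1.766 0.124 -1.749
v 2.228 -0.343 -2.052
v 3.115 1.453 -1.746
v 3.576 0.985 -2.048
v 2.842 0.38 -1.367
v 1.424 0.475 -2.812
v 1.885 0.007 -3.114
v 2.772 1.803 -2.808
v 3.234 1.336 -3.111
v 2.158 1.08 -3.493
v 3.415 0.637 -3.154
v 2.581 -0.184 -3.156
v 2.339 0.382 -3.535
v 2.854 0.889 -3.534
v 3.626 0.42 -2.497
v 2.793 -0.401 -2.499
v 2.893 -0.185 -1.816
v 3.408 0.322 -1.815
v 3.246 -0.026 -2.92
v 2.207 1.861 -2.361
v 1.374 1.04 -2.363
v 1.592 1.138 -3.045
v 2.107 1.645 -3.044
v 2.419 1.644 -1.704
v 1.585 0.823 -1.706
v 2.146 0.571 -1.326
v 2.661 1.078 -1.325
v 1.754 1.486 -1.94
f 2 4 1
f 5 2 1
f 1 4 3
f 3 5 1
f 2 8 4
f 6 2 5
f 6 8 2
f 4 8 3
f 7 5 3
f 3 8 7
f 7 6 5
f 8 6 7
f 10 9 13
f 10 13 11
f 11 13 14
f 11 14 12
f 13 9 15
f 13 15 14
f 14 15 16
f 14 16 12
f 15 9 17
f 15 17 16
f 16 17 18
f 16 18 12
f 17 9 19
f 17 19 18
f 18 19 20
f 18 20 12
f 19 9 21
f 19 21 20
f 20 21 22
f 20 22 12
f 21 9 23
f 21 23 22
f 22 23 24
f 22 24 12
f 23 9 25
f 23 25 24
f 24 25 26
f 24 26 12
f 25 9 27
f 25 27 26
f 26 27 28
f 26 28 12
f 27 9 29
f 27 29 28
f 28 29 30
f 28 30 12
f 29 9 31
f 29 31 30
f 30 31 32
f 30 32 12
f 31 9 33
f 31 33 32
f 32 33 34
f 32 34 12
f 33 9 10
f 33 10 34
f 34 10 11
f 34 11 12
f 36 38 35
f 39 36 35
f 35 38 37
f 37 39 35
f 36 42 38
f 40 36 39
f 40 42 36
f 38 42 37
f 41 39 37
f 37 42 41
f 41 40 39
f 42 40 41
f 44 43 47
f 44 47 45
f 45 47 48
f 45 48 46
f 47 43 49
f 47 49 48
f 48 49 50
f 48 50 46
f 49 43 51
f 49 51 50
f 50 51 52
f 50 52 46
f 51 43 53
f 51 53 52
f 52 53 54
f 52 54 46
f 53 43 55
f 53 55 54
f 54 55 56
f 54 56 46
f 55 43 57
f 55 57 56
f 56 57 58
f 56 58 46
f 57 43 59
f 57 59 58
f 58 59 60
f 58 60 46
f 59 43 44
f 59 44 60
f 60 44 45
f 60 45 46
f 61 98 77
f 98 72 101
f 77 101 66
f 98 101 77
f 61 77 73
f 77 66 78
f 73 78 62
f 77 78 73
f 61 73 82
f 73 62 83
f 82 83 68
f 73 83 82
f 61 82 94
f 82 68 97
f 94 97 71
f 82 97 94
f 61 94 98
f 94 71 102
f 98 102 72
f 94 102 98
f 62 78 89
f 78 66 92
f 89 92 70
f 78 92 89
f 66 101 79
f 101 72 100
f 79 100 65
f 101 100 79
f 72 102 99
f 102 71 95
f 99 95 63
f 102 95 99
f 71 97 96
f 97 68 84
f 96 84 67
f 97 84 96
f 68 83 88
f 83 62 85
f 88 85 69
f 83 85 88
f 64 90 76
f 90 70 91
f 76 91 65
f 90 91 76
f 64 76 74
f 76 65 75
f 74 75 63
f 76 75 74
f 64 74 81
f 74 63 80
f 81 80 67
f 74 80 81
f 64 81 86
f 81 67 87
f 86 87 69
f 81 87 86
f 64 86 90
f 86 69 93
f 90 93 70
f 86 93 90
f 65 91 79
f 91 70 92
f 79 92 66
f 91 92 79
f 63 75 99
f 75 65 100
f 99 100 72
f 75 100 99
f 67 80 96
f 80 63 95
f 96 95 71
f 80 95 96
f 69 87 88
f 87 67 84
f 88 84 68
f 87 84 88
f 70 93 89
f 93 69 85
f 89 85 62
f 93 85 89



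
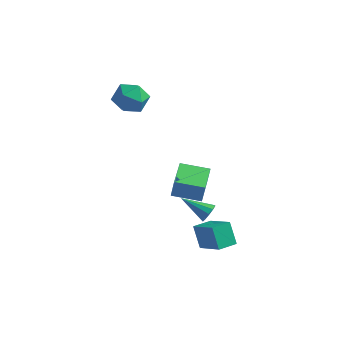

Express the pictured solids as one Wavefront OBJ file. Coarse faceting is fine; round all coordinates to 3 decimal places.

v 2.061 -1.564 -3.824
v 3.659 -2.302 -2.734
v 2.632 -0.467 -3.917
v 4.229 -1.205 -2.827
v 2.751 -2.035 -5.153
v 4.348 -2.773 -4.063
v 3.321 -0.938 -5.246
v 4.919 -1.676 -4.156
v -0.548 0.564 -3.601
v -0.338 0.583 -2.288
v -1.219 2.553 -3.522
v -1.008 2.572 -2.209
v 1.208 1.168 -3.891
v 1.419 1.187 -2.578
v 0.538 3.157 -3.812
v 0.748 3.176 -2.499
v 3.5 -2.421 -1.416
v 3.82 -2.548 -0.841
v 1.84 -2.659 -0.544
v 3.751 -2.14 -0.862
v 3.586 -1.84 -1.094
v 3.388 -1.761 -1.449
v 3.233 -1.935 -1.792
v 3.18 -2.294 -1.991
v 3.249 -2.702 -1.97
v 3.414 -3.002 -1.738
v 3.612 -3.081 -1.383
v 3.767 -2.907 -1.04
v -4.502 1.659 4.357
v -3.905 2.614 3.861
v -3.575 0.426 3.099
v -2.978 1.381 2.603
v -2.717 1.021 3.75
v -3.29 1.783 4.528
v -4.19 1.257 2.432
v -4.763 2.019 3.21
v -3.712 2.365 2.671
v -2.802 2.219 3.486
v -4.678 0.821 3.474
v -3.768 0.675 4.289
f 2 4 1
f 5 2 1
f 1 4 3
f 3 5 1
f 2 8 4
f 6 2 5
f 6 8 2
f 4 8 3
f 7 5 3
f 3 8 7
f 7 6 5
f 8 6 7
f 10 12 9
f 13 10 9
f 9 12 11
f 11 13 9
f 10 16 12
f 14 10 13
f 14 16 10
f 12 16 11
f 15 13 11
f 11 16 15
f 15 14 13
f 16 14 15
f 18 17 20
f 18 20 19
f 20 17 21
f 20 21 19
f 21 17 22
f 21 22 19
f 22 17 23
f 22 23 19
f 23 17 24
f 23 24 19
f 24 17 25
f 24 25 19
f 25 17 26
f 25 26 19
f 26 17 27
f 26 27 19
f 27 17 28
f 27 28 19
f 28 17 18
f 28 18 19
f 29 40 34
f 29 34 30
f 29 30 36
f 29 36 39
f 29 39 40
f 30 34 38
f 34 40 33
f 40 39 31
f 39 36 35
f 36 30 37
f 32 38 33
f 32 33 31
f 32 31 35
f 32 35 37
f 32 37 38
f 33 38 34
f 31 33 40
f 35 31 39
f 37 35 36
f 38 37 30



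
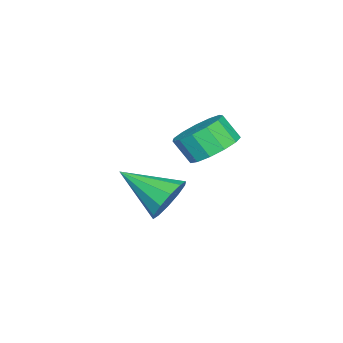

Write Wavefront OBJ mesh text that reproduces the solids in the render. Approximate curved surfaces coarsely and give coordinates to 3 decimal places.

v -2.19 0.193 0.374
v -1.591 0.714 0.818
v -1.651 0.108 1.611
v -2.25 -0.413 1.166
v -2.055 0.903 0.927
v -2.115 0.297 1.72
v -2.562 0.866 0.86
v -2.622 0.26 1.653
v -2.951 0.616 0.639
v -3.011 0.009 1.432
v -3.098 0.231 0.333
v -3.159 -0.375 1.126
v -2.957 -0.166 0.041
v -3.017 -0.772 0.834
v -2.572 -0.448 -0.146
v -2.633 -1.055 0.647
v -2.066 -0.528 -0.168
v -2.127 -1.134 0.625
v -1.599 -0.378 -0.018
v -1.66 -0.984 0.775
v -1.32 -0.047 0.256
v -1.38 -0.653 1.049
v -1.317 0.36 0.568
v -1.377 -0.246 1.361
v -2.814 -1.558 -2.641
v -2.259 -1.287 -1.987
v -2.946 -3.322 -1.799
v -2.78 -1.172 -1.829
v -3.314 -1.205 -1.981
v -3.657 -1.372 -2.385
v -3.678 -1.611 -2.888
v -3.369 -1.829 -3.296
v -2.849 -1.943 -3.454
v -2.315 -1.91 -3.302
v -1.971 -1.743 -2.897
v -1.95 -1.505 -2.395
f 2 1 5
f 2 5 3
f 3 5 6
f 3 6 4
f 5 1 7
f 5 7 6
f 6 7 8
f 6 8 4
f 7 1 9
f 7 9 8
f 8 9 10
f 8 10 4
f 9 1 11
f 9 11 10
f 10 11 12
f 10 12 4
f 11 1 13
f 11 13 12
f 12 13 14
f 12 14 4
f 13 1 15
f 13 15 14
f 14 15 16
f 14 16 4
f 15 1 17
f 15 17 16
f 16 17 18
f 16 18 4
f 17 1 19
f 17 19 18
f 18 19 20
f 18 20 4
f 19 1 21
f 19 21 20
f 20 21 22
f 20 22 4
f 21 1 23
f 21 23 22
f 22 23 24
f 22 24 4
f 23 1 2
f 23 2 24
f 24 2 3
f 24 3 4
f 26 25 28
f 26 28 27
f 28 25 29
f 28 29 27
f 29 25 30
f 29 30 27
f 30 25 31
f 30 31 27
f 31 25 32
f 31 32 27
f 32 25 33
f 32 33 27
f 33 25 34
f 33 34 27
f 34 25 35
f 34 35 27
f 35 25 36
f 35 36 27
f 36 25 26
f 36 26 27



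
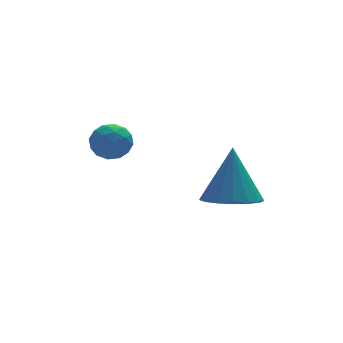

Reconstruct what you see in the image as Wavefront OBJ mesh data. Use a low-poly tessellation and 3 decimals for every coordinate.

v 2.823 -0.671 -2.676
v 3.492 -1.473 -2.496
v 3.117 0.031 -0.644
v 3.792 -1.101 -2.667
v 3.87 -0.631 -2.841
v 3.708 -0.17 -2.977
v 3.343 0.177 -3.044
v 2.86 0.329 -3.027
v 2.368 0.252 -2.929
v 1.98 -0.036 -2.774
v 1.786 -0.469 -2.596
v 1.829 -0.949 -2.437
v 2.1 -1.365 -2.332
v 2.537 -1.622 -2.307
v 3.039 -1.661 -2.366
v -0.626 3.645 -1.402
v -0.096 3.539 -1.99
v -0.044 2.721 -0.71
v 0.486 2.615 -1.298
v 0.497 3.288 -0.869
v 0.137 3.859 -1.297
v -0.277 2.401 -1.403
v -0.637 2.972 -1.831
v 0.12 2.769 -1.991
v 0.598 3.318 -1.661
v -0.738 2.942 -1.039
v -0.26 3.491 -0.709
v -0.412 3.673 -1.757
v 0.272 2.587 -0.943
v 0.278 2.983 -0.691
v 0.59 2.92 -1.037
v -0.276 3.862 -1.349
v 0.036 3.799 -1.695
v 0.384 3.652 -1.036
v -0.176 2.461 -1.005
v 0.136 2.398 -1.351
v -0.73 3.34 -1.663
v -0.418 3.277 -2.009
v -0.524 2.608 -1.664
v 0.026 3.158 -2.103
v 0.368 2.615 -1.697
v -0.08 2.489 -1.758
v -0.291 2.825 -2.01
v 0.307 3.481 -1.909
v 0.649 2.938 -1.502
v 0.655 3.334 -1.25
v 0.444 3.669 -1.501
v 0.434 3.028 -1.91
v -0.789 3.322 -1.198
v -0.447 2.779 -0.791
v -0.584 2.591 -1.199
v -0.795 2.926 -1.45
v -0.508 3.645 -1.003
v -0.166 3.102 -0.597
v 0.151 3.435 -0.69
v -0.06 3.771 -0.942
v -0.574 3.232 -0.79
f 2 1 4
f 2 4 3
f 4 1 5
f 4 5 3
f 5 1 6
f 5 6 3
f 6 1 7
f 6 7 3
f 7 1 8
f 7 8 3
f 8 1 9
f 8 9 3
f 9 1 10
f 9 10 3
f 10 1 11
f 10 11 3
f 11 1 12
f 11 12 3
f 12 1 13
f 12 13 3
f 13 1 14
f 13 14 3
f 14 1 15
f 14 15 3
f 15 1 2
f 15 2 3
f 16 53 32
f 53 27 56
f 32 56 21
f 53 56 32
f 16 32 28
f 32 21 33
f 28 33 17
f 32 33 28
f 16 28 37
f 28 17 38
f 37 38 23
f 28 38 37
f 16 37 49
f 37 23 52
f 49 52 26
f 37 52 49
f 16 49 53
f 49 26 57
f 53 57 27
f 49 57 53
f 17 33 44
f 33 21 47
f 44 47 25
f 33 47 44
f 21 56 34
f 56 27 55
f 34 55 20
f 56 55 34
f 27 57 54
f 57 26 50
f 54 50 18
f 57 50 54
f 26 52 51
f 52 23 39
f 51 39 22
f 52 39 51
f 23 38 43
f 38 17 40
f 43 40 24
f 38 40 43
f 19 45 31
f 45 25 46
f 31 46 20
f 45 46 31
f 19 31 29
f 31 20 30
f 29 30 18
f 31 30 29
f 19 29 36
f 29 18 35
f 36 35 22
f 29 35 36
f 19 36 41
f 36 22 42
f 41 42 24
f 36 42 41
f 19 41 45
f 41 24 48
f 45 48 25
f 41 48 45
f 20 46 34
f 46 25 47
f 34 47 21
f 46 47 34
f 18 30 54
f 30 20 55
f 54 55 27
f 30 55 54
f 22 35 51
f 35 18 50
f 51 50 26
f 35 50 51
f 24 42 43
f 42 22 39
f 43 39 23
f 42 39 43
f 25 48 44
f 48 24 40
f 44 40 17
f 48 40 44



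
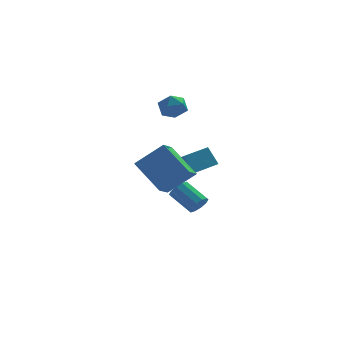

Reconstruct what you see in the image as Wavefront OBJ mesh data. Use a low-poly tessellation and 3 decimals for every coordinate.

v 1.045 2.774 3.5
v 1.548 2.804 2.893
v 0.912 1.516 3.327
v 1.415 1.546 2.72
v 1.676 1.666 3.455
v 1.758 2.443 3.562
v 0.702 1.877 2.658
v 0.784 2.654 2.765
v 1.336 2.25 2.373
v 1.938 2.119 2.865
v 0.522 2.201 3.355
v 1.124 2.07 3.847
v 2.475 2.181 -3.408
v 2.863 2.65 -3.457
v 1.953 3.487 -2.662
v 1.565 3.019 -2.612
v 2.623 2.666 -3.748
v 1.714 3.503 -2.952
v 2.327 2.497 -3.909
v 1.417 3.334 -3.113
v 2.087 2.207 -3.878
v 1.178 3.044 -3.083
v 1.996 1.908 -3.668
v 1.086 2.745 -2.873
v 2.087 1.713 -3.358
v 1.177 2.55 -2.563
v 2.326 1.697 -3.068
v 1.417 2.534 -2.272
v 2.623 1.866 -2.907
v 1.713 2.703 -2.111
v 2.862 2.156 -2.937
v 1.953 2.993 -2.142
v 2.954 2.455 -3.147
v 2.044 3.292 -2.352
v 0.26 -3.299 -0.159
v -0.794 -2.113 1.076
v 0.682 -2.419 -0.644
v -0.372 -1.233 0.591
v 1.572 -3.307 0.969
v 0.518 -2.121 2.204
v 1.994 -2.427 0.484
v 0.94 -1.241 1.719
v 1.211 1.51 -0.13
v 1.625 0.541 0.484
v 2.396 2.198 0.157
v 2.811 1.229 0.77
v 1.669 1.111 -1.07
v 2.084 0.142 -0.457
v 2.855 1.799 -0.784
v 3.269 0.83 -0.17
f 1 12 6
f 1 6 2
f 1 2 8
f 1 8 11
f 1 11 12
f 2 6 10
f 6 12 5
f 12 11 3
f 11 8 7
f 8 2 9
f 4 10 5
f 4 5 3
f 4 3 7
f 4 7 9
f 4 9 10
f 5 10 6
f 3 5 12
f 7 3 11
f 9 7 8
f 10 9 2
f 14 13 17
f 14 17 15
f 15 17 18
f 15 18 16
f 17 13 19
f 17 19 18
f 18 19 20
f 18 20 16
f 19 13 21
f 19 21 20
f 20 21 22
f 20 22 16
f 21 13 23
f 21 23 22
f 22 23 24
f 22 24 16
f 23 13 25
f 23 25 24
f 24 25 26
f 24 26 16
f 25 13 27
f 25 27 26
f 26 27 28
f 26 28 16
f 27 13 29
f 27 29 28
f 28 29 30
f 28 30 16
f 29 13 31
f 29 31 30
f 30 31 32
f 30 32 16
f 31 13 33
f 31 33 32
f 32 33 34
f 32 34 16
f 33 13 14
f 33 14 34
f 34 14 15
f 34 15 16
f 36 38 35
f 39 36 35
f 35 38 37
f 37 39 35
f 36 42 38
f 40 36 39
f 40 42 36
f 38 42 37
f 41 39 37
f 37 42 41
f 41 40 39
f 42 40 41
f 44 46 43
f 47 44 43
f 43 46 45
f 45 47 43
f 44 50 46
f 48 44 47
f 48 50 44
f 46 50 45
f 49 47 45
f 45 50 49
f 49 48 47
f 50 48 49



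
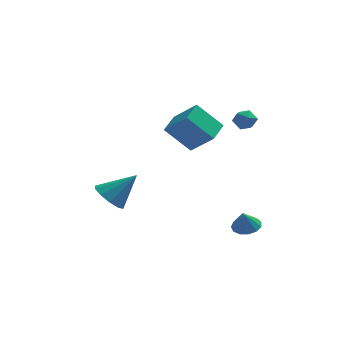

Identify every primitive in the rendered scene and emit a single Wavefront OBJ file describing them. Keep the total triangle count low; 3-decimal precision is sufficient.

v -4.628 1.808 -3.064
v -3.926 1.991 -3.81
v -3.192 2.132 -1.636
v -4.204 2.55 -3.657
v -4.644 2.826 -3.278
v -5.077 2.713 -2.817
v -5.339 2.255 -2.45
v -5.329 1.626 -2.318
v -5.051 1.067 -2.471
v -4.611 0.791 -2.85
v -4.178 0.904 -3.311
v -3.916 1.362 -3.678
v 2.054 -3.061 -2.434
v 2.504 -3.67 -2.496
v 1.846 -3.319 -1.406
v 2.754 -3.348 -2.364
v 2.782 -2.935 -2.255
v 2.578 -2.562 -2.203
v 2.208 -2.347 -2.224
v 1.789 -2.359 -2.312
v 1.454 -2.594 -2.438
v 1.31 -2.978 -2.563
v 1.401 -3.387 -2.648
v 1.7 -3.694 -2.664
v 2.111 -3.799 -2.607
v 1.91 -0.613 3.532
v 2.432 -0.599 3.956
v 1.668 -1.621 3.864
v 2.19 -1.607 4.288
v 1.654 -1.217 4.401
v 1.803 -0.593 4.196
v 2.297 -1.627 3.624
v 2.446 -1.003 3.419
v 2.671 -1.225 4.013
v 2.274 -0.972 4.493
v 1.826 -1.248 3.327
v 1.429 -0.995 3.807
v -0.49 0.935 0.748
v -1.828 1.199 2.113
v 0.062 2.174 1.049
v -1.276 2.439 2.414
v 0.616 0.141 1.986
v -0.722 0.406 3.351
v 1.168 1.381 2.287
v -0.17 1.645 3.652
f 2 1 4
f 2 4 3
f 4 1 5
f 4 5 3
f 5 1 6
f 5 6 3
f 6 1 7
f 6 7 3
f 7 1 8
f 7 8 3
f 8 1 9
f 8 9 3
f 9 1 10
f 9 10 3
f 10 1 11
f 10 11 3
f 11 1 12
f 11 12 3
f 12 1 2
f 12 2 3
f 14 13 16
f 14 16 15
f 16 13 17
f 16 17 15
f 17 13 18
f 17 18 15
f 18 13 19
f 18 19 15
f 19 13 20
f 19 20 15
f 20 13 21
f 20 21 15
f 21 13 22
f 21 22 15
f 22 13 23
f 22 23 15
f 23 13 24
f 23 24 15
f 24 13 25
f 24 25 15
f 25 13 14
f 25 14 15
f 26 37 31
f 26 31 27
f 26 27 33
f 26 33 36
f 26 36 37
f 27 31 35
f 31 37 30
f 37 36 28
f 36 33 32
f 33 27 34
f 29 35 30
f 29 30 28
f 29 28 32
f 29 32 34
f 29 34 35
f 30 35 31
f 28 30 37
f 32 28 36
f 34 32 33
f 35 34 27
f 39 41 38
f 42 39 38
f 38 41 40
f 40 42 38
f 39 45 41
f 43 39 42
f 43 45 39
f 41 45 40
f 44 42 40
f 40 45 44
f 44 43 42
f 45 43 44



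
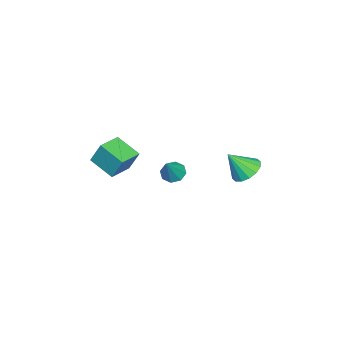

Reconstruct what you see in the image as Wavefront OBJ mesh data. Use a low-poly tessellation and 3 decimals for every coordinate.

v -3.687 -0.228 -3.22
v -3.278 0.344 -3.506
v -2.593 -0.292 -1.78
v -3.713 0.529 -3.167
v -4.133 0.271 -2.859
v -4.292 -0.28 -2.763
v -4.097 -0.801 -2.934
v -3.662 -0.986 -3.273
v -3.242 -0.727 -3.581
v -3.083 -0.176 -3.677
v -3.4 4.055 -1.962
v -2.448 4.063 -2.235
v -3 3.085 -0.598
v -2.502 4.471 -1.929
v -2.797 4.767 -1.632
v -3.253 4.872 -1.424
v -3.748 4.759 -1.359
v -4.15 4.456 -1.457
v -4.351 4.046 -1.689
v -4.297 3.638 -1.995
v -4.003 3.342 -2.292
v -3.547 3.237 -2.5
v -3.051 3.351 -2.564
v -2.649 3.653 -2.467
v -2.99 -3.833 -1.762
v -2.906 -3.188 -0.377
v -2.412 -2.388 -2.47
v -2.327 -1.743 -1.085
v -1.553 -4.337 -1.615
v -1.468 -3.692 -0.23
v -0.974 -2.892 -2.323
v -0.89 -2.247 -0.938
f 2 1 4
f 2 4 3
f 4 1 5
f 4 5 3
f 5 1 6
f 5 6 3
f 6 1 7
f 6 7 3
f 7 1 8
f 7 8 3
f 8 1 9
f 8 9 3
f 9 1 10
f 9 10 3
f 10 1 2
f 10 2 3
f 12 11 14
f 12 14 13
f 14 11 15
f 14 15 13
f 15 11 16
f 15 16 13
f 16 11 17
f 16 17 13
f 17 11 18
f 17 18 13
f 18 11 19
f 18 19 13
f 19 11 20
f 19 20 13
f 20 11 21
f 20 21 13
f 21 11 22
f 21 22 13
f 22 11 23
f 22 23 13
f 23 11 24
f 23 24 13
f 24 11 12
f 24 12 13
f 26 28 25
f 29 26 25
f 25 28 27
f 27 29 25
f 26 32 28
f 30 26 29
f 30 32 26
f 28 32 27
f 31 29 27
f 27 32 31
f 31 30 29
f 32 30 31



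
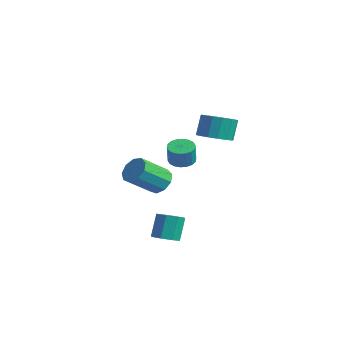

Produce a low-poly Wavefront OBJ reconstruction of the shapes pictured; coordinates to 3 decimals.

v 3.775 -3.331 -1.778
v 4.439 -2.851 -1.811
v 4.088 -2.268 -0.396
v 3.425 -2.749 -0.362
v 3.929 -2.574 -2.051
v 3.579 -1.991 -0.636
v 3.329 -2.741 -2.131
v 2.979 -2.158 -0.716
v 2.991 -3.254 -2.004
v 2.64 -2.671 -0.589
v 3.112 -3.812 -1.744
v 2.761 -3.229 -0.329
v 3.621 -4.089 -1.504
v 3.271 -3.506 -0.089
v 4.221 -3.922 -1.424
v 3.871 -3.339 -0.009
v 4.56 -3.409 -1.551
v 4.209 -2.826 -0.136
v -1.01 -0.482 0.038
v -0.487 -0.035 0.678
v -0.607 -1.73 1.962
v -1.13 -2.178 1.322
v -1.11 0.086 0.78
v -1.23 -1.609 2.064
v -1.687 -0.059 0.534
v -1.807 -1.754 1.818
v -1.946 -0.402 0.057
v -2.066 -2.097 1.341
v -1.768 -0.783 -0.43
v -1.888 -2.478 0.854
v -1.235 -1.023 -0.697
v -1.355 -2.718 0.587
v -0.597 -1.01 -0.621
v -0.717 -2.706 0.663
v -0.152 -0.751 -0.236
v -0.272 -2.446 1.048
v -0.108 -0.365 0.277
v -0.229 -2.061 1.561
v -0.034 2.547 3.111
v 1.03 2.616 3.28
v 0.779 3.123 4.658
v -0.286 3.053 4.489
v 0.884 3.113 3.07
v 0.633 3.62 4.449
v 0.492 3.459 2.872
v 0.241 3.966 4.25
v -0.041 3.56 2.737
v -0.292 4.067 4.115
v -0.572 3.389 2.703
v -0.824 3.896 4.081
v -0.959 2.993 2.778
v -1.211 3.5 4.156
v -1.099 2.477 2.942
v -1.35 2.984 4.32
v -0.953 1.98 3.151
v -1.204 2.487 4.53
v -0.561 1.634 3.35
v -0.812 2.141 4.728
v -0.028 1.533 3.485
v -0.279 2.04 4.863
v 0.504 1.704 3.519
v 0.252 2.211 4.897
v 0.891 2.1 3.444
v 0.639 2.607 4.822
v -4.004 3.027 -0.151
v -3.334 3.529 -0.218
v -2.986 3.235 1.063
v -3.656 2.733 1.131
v -3.6 3.761 -0.092
v -3.251 3.467 1.189
v -3.945 3.847 0.022
v -3.596 3.553 1.303
v -4.302 3.771 0.101
v -3.953 3.477 1.382
v -4.6 3.548 0.131
v -4.252 3.253 1.412
v -4.781 3.221 0.105
v -4.432 2.927 1.386
v -4.807 2.856 0.029
v -4.458 2.562 1.31
v -4.674 2.525 -0.083
v -4.326 2.231 1.198
v -4.409 2.293 -0.209
v -4.06 1.999 1.072
v -4.064 2.207 -0.323
v -3.715 1.913 0.958
v -3.707 2.283 -0.402
v -3.358 1.989 0.879
v -3.408 2.507 -0.432
v -3.06 2.212 0.849
v -3.228 2.833 -0.406
v -2.879 2.539 0.875
v -3.202 3.198 -0.33
v -2.853 2.904 0.951
f 2 1 5
f 2 5 3
f 3 5 6
f 3 6 4
f 5 1 7
f 5 7 6
f 6 7 8
f 6 8 4
f 7 1 9
f 7 9 8
f 8 9 10
f 8 10 4
f 9 1 11
f 9 11 10
f 10 11 12
f 10 12 4
f 11 1 13
f 11 13 12
f 12 13 14
f 12 14 4
f 13 1 15
f 13 15 14
f 14 15 16
f 14 16 4
f 15 1 17
f 15 17 16
f 16 17 18
f 16 18 4
f 17 1 2
f 17 2 18
f 18 2 3
f 18 3 4
f 20 19 23
f 20 23 21
f 21 23 24
f 21 24 22
f 23 19 25
f 23 25 24
f 24 25 26
f 24 26 22
f 25 19 27
f 25 27 26
f 26 27 28
f 26 28 22
f 27 19 29
f 27 29 28
f 28 29 30
f 28 30 22
f 29 19 31
f 29 31 30
f 30 31 32
f 30 32 22
f 31 19 33
f 31 33 32
f 32 33 34
f 32 34 22
f 33 19 35
f 33 35 34
f 34 35 36
f 34 36 22
f 35 19 37
f 35 37 36
f 36 37 38
f 36 38 22
f 37 19 20
f 37 20 38
f 38 20 21
f 38 21 22
f 40 39 43
f 40 43 41
f 41 43 44
f 41 44 42
f 43 39 45
f 43 45 44
f 44 45 46
f 44 46 42
f 45 39 47
f 45 47 46
f 46 47 48
f 46 48 42
f 47 39 49
f 47 49 48
f 48 49 50
f 48 50 42
f 49 39 51
f 49 51 50
f 50 51 52
f 50 52 42
f 51 39 53
f 51 53 52
f 52 53 54
f 52 54 42
f 53 39 55
f 53 55 54
f 54 55 56
f 54 56 42
f 55 39 57
f 55 57 56
f 56 57 58
f 56 58 42
f 57 39 59
f 57 59 58
f 58 59 60
f 58 60 42
f 59 39 61
f 59 61 60
f 60 61 62
f 60 62 42
f 61 39 63
f 61 63 62
f 62 63 64
f 62 64 42
f 63 39 40
f 63 40 64
f 64 40 41
f 64 41 42
f 66 65 69
f 66 69 67
f 67 69 70
f 67 70 68
f 69 65 71
f 69 71 70
f 70 71 72
f 70 72 68
f 71 65 73
f 71 73 72
f 72 73 74
f 72 74 68
f 73 65 75
f 73 75 74
f 74 75 76
f 74 76 68
f 75 65 77
f 75 77 76
f 76 77 78
f 76 78 68
f 77 65 79
f 77 79 78
f 78 79 80
f 78 80 68
f 79 65 81
f 79 81 80
f 80 81 82
f 80 82 68
f 81 65 83
f 81 83 82
f 82 83 84
f 82 84 68
f 83 65 85
f 83 85 84
f 84 85 86
f 84 86 68
f 85 65 87
f 85 87 86
f 86 87 88
f 86 88 68
f 87 65 89
f 87 89 88
f 88 89 90
f 88 90 68
f 89 65 91
f 89 91 90
f 90 91 92
f 90 92 68
f 91 65 93
f 91 93 92
f 92 93 94
f 92 94 68
f 93 65 66
f 93 66 94
f 94 66 67
f 94 67 68



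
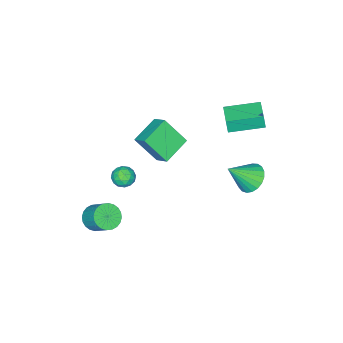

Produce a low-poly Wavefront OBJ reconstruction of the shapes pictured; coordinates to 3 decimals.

v -4.576 3.218 -2.724
v -4.026 2.792 -3.442
v -3.404 2.462 -1.376
v -3.839 3.161 -3.397
v -3.78 3.54 -3.236
v -3.859 3.863 -2.987
v -4.061 4.075 -2.692
v -4.353 4.138 -2.402
v -4.683 4.043 -2.168
v -4.995 3.805 -2.03
v -5.234 3.465 -2.012
v -5.36 3.083 -2.118
v -5.35 2.724 -2.327
v -5.207 2.451 -2.606
v -4.954 2.31 -2.905
v -4.636 2.326 -3.172
v -4.308 2.497 -3.362
v -0.436 -1.858 -1.958
v 0.144 -1.535 -1.641
v 0.296 -2.525 -2.619
v 0.876 -2.202 -2.302
v 0.448 -2.654 -1.911
v -0.005 -2.242 -1.502
v 0.445 -1.818 -2.758
v -0.008 -1.406 -2.349
v 0.689 -1.51 -2.135
v 0.691 -2.027 -1.612
v -0.251 -2.033 -2.648
v -0.249 -2.55 -2.125
v -0.21 -1.638 -1.741
v 0.65 -2.422 -2.519
v 0.399 -2.688 -2.289
v 0.74 -2.498 -2.103
v -0.298 -2.054 -1.66
v 0.043 -1.864 -1.473
v 0.222 -2.522 -1.632
v 0.397 -2.196 -2.787
v 0.738 -2.006 -2.6
v -0.3 -1.562 -2.157
v 0.041 -1.372 -1.971
v 0.218 -1.538 -2.628
v 0.451 -1.433 -1.846
v 0.881 -1.825 -2.235
v 0.627 -1.599 -2.502
v 0.361 -1.357 -2.262
v 0.452 -1.737 -1.538
v 0.882 -2.129 -1.927
v 0.631 -2.395 -1.697
v 0.365 -2.153 -1.456
v 0.772 -1.723 -1.829
v -0.442 -1.931 -2.333
v -0.012 -2.323 -2.722
v 0.075 -1.907 -2.804
v -0.191 -1.665 -2.563
v -0.441 -2.235 -2.025
v -0.011 -2.627 -2.414
v 0.079 -2.703 -1.998
v -0.187 -2.461 -1.758
v -0.332 -2.337 -2.431
v -3.584 2.083 2.993
v -3.552 1.95 3.893
v -4.994 3.534 3.259
v -4.961 3.4 4.159
v -2.559 3.06 3.101
v -2.526 2.926 4.001
v -3.968 4.51 3.367
v -3.936 4.377 4.267
v 2.747 -1.901 -3.78
v 3.125 -2.467 -3.27
v 3.31 -1.424 -2.25
v 2.933 -0.859 -2.76
v 3.385 -2.348 -3.439
v 3.57 -1.306 -2.419
v 3.548 -2.161 -3.659
v 3.733 -1.119 -2.64
v 3.588 -1.935 -3.898
v 3.774 -0.892 -2.878
v 3.501 -1.703 -4.119
v 3.686 -0.661 -3.099
v 3.299 -1.502 -4.288
v 3.485 -0.46 -3.269
v 3.013 -1.361 -4.38
v 3.199 -0.319 -3.36
v 2.687 -1.303 -4.381
v 2.872 -0.26 -3.361
v 2.37 -1.336 -4.29
v 2.555 -0.293 -3.27
v 2.11 -1.454 -4.121
v 2.295 -0.412 -3.101
v 1.947 -1.641 -3.9
v 2.132 -0.599 -2.881
v 1.906 -1.868 -3.662
v 2.092 -0.825 -2.642
v 1.994 -2.099 -3.441
v 2.179 -1.057 -2.421
v 2.195 -2.3 -3.271
v 2.381 -1.258 -2.252
v 2.481 -2.441 -3.18
v 2.667 -1.399 -2.16
v 2.808 -2.5 -3.179
v 2.993 -1.457 -2.159
v -3.15 -2.568 0.222
v -2.928 -1.641 0.884
v -3.633 -1.365 -1.301
v -3.411 -0.438 -0.639
v -1.409 -2.582 -0.341
v -1.187 -1.655 0.321
v -1.892 -1.379 -1.864
v -1.67 -0.452 -1.202
f 2 1 4
f 2 4 3
f 4 1 5
f 4 5 3
f 5 1 6
f 5 6 3
f 6 1 7
f 6 7 3
f 7 1 8
f 7 8 3
f 8 1 9
f 8 9 3
f 9 1 10
f 9 10 3
f 10 1 11
f 10 11 3
f 11 1 12
f 11 12 3
f 12 1 13
f 12 13 3
f 13 1 14
f 13 14 3
f 14 1 15
f 14 15 3
f 15 1 16
f 15 16 3
f 16 1 17
f 16 17 3
f 17 1 2
f 17 2 3
f 18 55 34
f 55 29 58
f 34 58 23
f 55 58 34
f 18 34 30
f 34 23 35
f 30 35 19
f 34 35 30
f 18 30 39
f 30 19 40
f 39 40 25
f 30 40 39
f 18 39 51
f 39 25 54
f 51 54 28
f 39 54 51
f 18 51 55
f 51 28 59
f 55 59 29
f 51 59 55
f 19 35 46
f 35 23 49
f 46 49 27
f 35 49 46
f 23 58 36
f 58 29 57
f 36 57 22
f 58 57 36
f 29 59 56
f 59 28 52
f 56 52 20
f 59 52 56
f 28 54 53
f 54 25 41
f 53 41 24
f 54 41 53
f 25 40 45
f 40 19 42
f 45 42 26
f 40 42 45
f 21 47 33
f 47 27 48
f 33 48 22
f 47 48 33
f 21 33 31
f 33 22 32
f 31 32 20
f 33 32 31
f 21 31 38
f 31 20 37
f 38 37 24
f 31 37 38
f 21 38 43
f 38 24 44
f 43 44 26
f 38 44 43
f 21 43 47
f 43 26 50
f 47 50 27
f 43 50 47
f 22 48 36
f 48 27 49
f 36 49 23
f 48 49 36
f 20 32 56
f 32 22 57
f 56 57 29
f 32 57 56
f 24 37 53
f 37 20 52
f 53 52 28
f 37 52 53
f 26 44 45
f 44 24 41
f 45 41 25
f 44 41 45
f 27 50 46
f 50 26 42
f 46 42 19
f 50 42 46
f 61 63 60
f 64 61 60
f 60 63 62
f 62 64 60
f 61 67 63
f 65 61 64
f 65 67 61
f 63 67 62
f 66 64 62
f 62 67 66
f 66 65 64
f 67 65 66
f 69 68 72
f 69 72 70
f 70 72 73
f 70 73 71
f 72 68 74
f 72 74 73
f 73 74 75
f 73 75 71
f 74 68 76
f 74 76 75
f 75 76 77
f 75 77 71
f 76 68 78
f 76 78 77
f 77 78 79
f 77 79 71
f 78 68 80
f 78 80 79
f 79 80 81
f 79 81 71
f 80 68 82
f 80 82 81
f 81 82 83
f 81 83 71
f 82 68 84
f 82 84 83
f 83 84 85
f 83 85 71
f 84 68 86
f 84 86 85
f 85 86 87
f 85 87 71
f 86 68 88
f 86 88 87
f 87 88 89
f 87 89 71
f 88 68 90
f 88 90 89
f 89 90 91
f 89 91 71
f 90 68 92
f 90 92 91
f 91 92 93
f 91 93 71
f 92 68 94
f 92 94 93
f 93 94 95
f 93 95 71
f 94 68 96
f 94 96 95
f 95 96 97
f 95 97 71
f 96 68 98
f 96 98 97
f 97 98 99
f 97 99 71
f 98 68 100
f 98 100 99
f 99 100 101
f 99 101 71
f 100 68 69
f 100 69 101
f 101 69 70
f 101 70 71
f 103 105 102
f 106 103 102
f 102 105 104
f 104 106 102
f 103 109 105
f 107 103 106
f 107 109 103
f 105 109 104
f 108 106 104
f 104 109 108
f 108 107 106
f 109 107 108



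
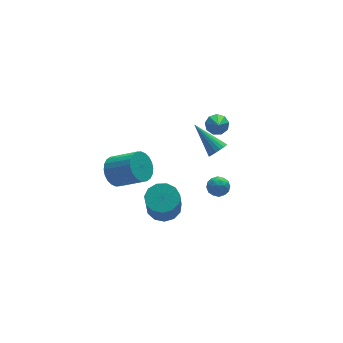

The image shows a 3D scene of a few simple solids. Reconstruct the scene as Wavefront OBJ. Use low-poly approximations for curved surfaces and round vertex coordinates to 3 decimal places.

v 1.721 -2.486 3.233
v 2.028 -2.061 2.865
v 0.999 -0.894 4.467
v 1.772 -2.081 2.74
v 1.507 -2.18 2.713
v 1.284 -2.34 2.789
v 1.147 -2.529 2.953
v 1.125 -2.71 3.172
v 1.22 -2.846 3.403
v 1.415 -2.91 3.601
v 1.671 -2.891 3.726
v 1.936 -2.791 3.752
v 2.159 -2.631 3.677
v 2.295 -2.442 3.513
v 2.318 -2.262 3.293
v 2.222 -2.126 3.062
v 3.37 1.132 1.685
v 4.051 0.95 1.765
v 2.93 -0.012 2.835
v 3.937 1.306 2.075
v 3.557 1.58 2.203
v 3.089 1.645 2.088
v 2.753 1.469 1.785
v 2.705 1.135 1.435
v 2.968 0.8 1.202
v 3.419 0.62 1.195
v 3.847 0.679 1.418
v -2.437 2.572 -1.804
v -1.836 2.39 -2.632
v -0.661 1.227 -1.525
v -1.263 1.408 -0.696
v -1.657 2.719 -2.476
v -0.483 1.556 -1.368
v -1.598 3.026 -2.217
v -0.423 1.862 -1.109
v -1.666 3.264 -1.895
v -0.492 2.1 -0.787
v -1.852 3.396 -1.559
v -0.677 2.232 -0.452
v -2.126 3.402 -1.261
v -0.952 2.239 -0.153
v -2.449 3.283 -1.045
v -1.274 2.119 0.063
v -2.769 3.055 -0.944
v -1.595 1.891 0.163
v -3.039 2.753 -0.975
v -1.864 1.59 0.132
v -3.217 2.424 -1.132
v -2.043 1.261 -0.024
v -3.277 2.118 -1.391
v -2.102 0.954 -0.283
v -3.208 1.88 -1.713
v -2.034 0.716 -0.605
v -3.023 1.748 -2.048
v -1.848 0.584 -0.941
v -2.748 1.741 -2.347
v -1.574 0.578 -1.239
v -2.426 1.861 -2.563
v -1.251 0.697 -1.455
v -2.105 2.089 -2.663
v -0.931 0.925 -1.556
v 1.91 -1.443 -1.381
v 2.561 -1.733 -1.328
v 1.559 -2.067 -0.472
v 2.21 -2.357 -0.419
v 2.112 -1.666 -0.264
v 2.329 -1.28 -0.825
v 1.791 -2.52 -0.975
v 2.008 -2.134 -1.536
v 2.488 -2.398 -1.077
v 2.687 -1.87 -0.638
v 1.433 -1.93 -1.162
v 1.632 -1.402 -0.723
v 2.266 -1.533 -1.434
v 1.854 -2.267 -0.366
v 1.796 -1.861 -0.275
v 2.179 -2.031 -0.243
v 2.13 -1.267 -1.139
v 2.513 -1.437 -1.108
v 2.249 -1.398 -0.482
v 1.607 -2.363 -0.692
v 1.99 -2.533 -0.661
v 1.941 -1.769 -1.557
v 2.324 -1.939 -1.525
v 1.871 -2.402 -1.318
v 2.606 -2.094 -1.256
v 2.4 -2.461 -0.721
v 2.153 -2.557 -1.048
v 2.281 -2.33 -1.378
v 2.723 -1.784 -0.997
v 2.517 -2.151 -0.463
v 2.459 -1.745 -0.372
v 2.587 -1.518 -0.702
v 2.68 -2.175 -0.85
v 1.603 -1.649 -1.337
v 1.397 -2.016 -0.803
v 1.533 -2.282 -1.098
v 1.661 -2.055 -1.428
v 1.72 -1.339 -1.079
v 1.514 -1.706 -0.544
v 1.839 -1.47 -0.422
v 1.967 -1.243 -0.752
v 1.44 -1.625 -0.95
v -0.107 0.896 -4.708
v 0.503 1.628 -4.267
v 0.077 0.876 -2.43
v -0.533 0.144 -2.872
v -0.04 1.86 -4.298
v -0.467 1.108 -2.461
v -0.604 1.787 -4.459
v -1.031 1.034 -2.623
v -1.011 1.43 -4.699
v -1.437 0.678 -2.863
v -1.13 0.904 -4.943
v -1.557 0.152 -3.106
v -0.925 0.376 -5.112
v -1.351 -0.377 -3.275
v -0.459 0.013 -5.152
v -0.886 -0.74 -3.316
v 0.118 -0.07 -5.052
v -0.309 -0.823 -3.216
v 0.624 0.154 -4.843
v 0.197 -0.598 -3.006
v 0.898 0.614 -4.591
v 0.471 -0.139 -2.754
v 0.853 1.163 -4.376
v 0.426 0.411 -2.539
f 2 1 4
f 2 4 3
f 4 1 5
f 4 5 3
f 5 1 6
f 5 6 3
f 6 1 7
f 6 7 3
f 7 1 8
f 7 8 3
f 8 1 9
f 8 9 3
f 9 1 10
f 9 10 3
f 10 1 11
f 10 11 3
f 11 1 12
f 11 12 3
f 12 1 13
f 12 13 3
f 13 1 14
f 13 14 3
f 14 1 15
f 14 15 3
f 15 1 16
f 15 16 3
f 16 1 2
f 16 2 3
f 18 17 20
f 18 20 19
f 20 17 21
f 20 21 19
f 21 17 22
f 21 22 19
f 22 17 23
f 22 23 19
f 23 17 24
f 23 24 19
f 24 17 25
f 24 25 19
f 25 17 26
f 25 26 19
f 26 17 27
f 26 27 19
f 27 17 18
f 27 18 19
f 29 28 32
f 29 32 30
f 30 32 33
f 30 33 31
f 32 28 34
f 32 34 33
f 33 34 35
f 33 35 31
f 34 28 36
f 34 36 35
f 35 36 37
f 35 37 31
f 36 28 38
f 36 38 37
f 37 38 39
f 37 39 31
f 38 28 40
f 38 40 39
f 39 40 41
f 39 41 31
f 40 28 42
f 40 42 41
f 41 42 43
f 41 43 31
f 42 28 44
f 42 44 43
f 43 44 45
f 43 45 31
f 44 28 46
f 44 46 45
f 45 46 47
f 45 47 31
f 46 28 48
f 46 48 47
f 47 48 49
f 47 49 31
f 48 28 50
f 48 50 49
f 49 50 51
f 49 51 31
f 50 28 52
f 50 52 51
f 51 52 53
f 51 53 31
f 52 28 54
f 52 54 53
f 53 54 55
f 53 55 31
f 54 28 56
f 54 56 55
f 55 56 57
f 55 57 31
f 56 28 58
f 56 58 57
f 57 58 59
f 57 59 31
f 58 28 60
f 58 60 59
f 59 60 61
f 59 61 31
f 60 28 29
f 60 29 61
f 61 29 30
f 61 30 31
f 62 99 78
f 99 73 102
f 78 102 67
f 99 102 78
f 62 78 74
f 78 67 79
f 74 79 63
f 78 79 74
f 62 74 83
f 74 63 84
f 83 84 69
f 74 84 83
f 62 83 95
f 83 69 98
f 95 98 72
f 83 98 95
f 62 95 99
f 95 72 103
f 99 103 73
f 95 103 99
f 63 79 90
f 79 67 93
f 90 93 71
f 79 93 90
f 67 102 80
f 102 73 101
f 80 101 66
f 102 101 80
f 73 103 100
f 103 72 96
f 100 96 64
f 103 96 100
f 72 98 97
f 98 69 85
f 97 85 68
f 98 85 97
f 69 84 89
f 84 63 86
f 89 86 70
f 84 86 89
f 65 91 77
f 91 71 92
f 77 92 66
f 91 92 77
f 65 77 75
f 77 66 76
f 75 76 64
f 77 76 75
f 65 75 82
f 75 64 81
f 82 81 68
f 75 81 82
f 65 82 87
f 82 68 88
f 87 88 70
f 82 88 87
f 65 87 91
f 87 70 94
f 91 94 71
f 87 94 91
f 66 92 80
f 92 71 93
f 80 93 67
f 92 93 80
f 64 76 100
f 76 66 101
f 100 101 73
f 76 101 100
f 68 81 97
f 81 64 96
f 97 96 72
f 81 96 97
f 70 88 89
f 88 68 85
f 89 85 69
f 88 85 89
f 71 94 90
f 94 70 86
f 90 86 63
f 94 86 90
f 105 104 108
f 105 108 106
f 106 108 109
f 106 109 107
f 108 104 110
f 108 110 109
f 109 110 111
f 109 111 107
f 110 104 112
f 110 112 111
f 111 112 113
f 111 113 107
f 112 104 114
f 112 114 113
f 113 114 115
f 113 115 107
f 114 104 116
f 114 116 115
f 115 116 117
f 115 117 107
f 116 104 118
f 116 118 117
f 117 118 119
f 117 119 107
f 118 104 120
f 118 120 119
f 119 120 121
f 119 121 107
f 120 104 122
f 120 122 121
f 121 122 123
f 121 123 107
f 122 104 124
f 122 124 123
f 123 124 125
f 123 125 107
f 124 104 126
f 124 126 125
f 125 126 127
f 125 127 107
f 126 104 105
f 126 105 127
f 127 105 106
f 127 106 107

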